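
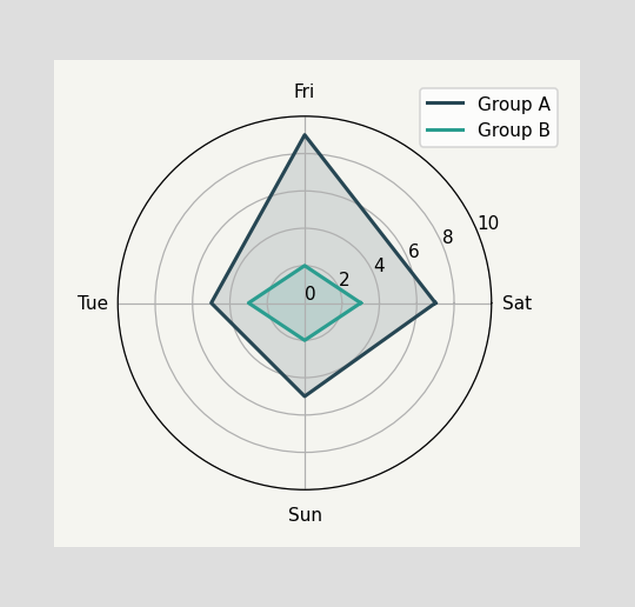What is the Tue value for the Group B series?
3

On the Tue axis, Group B reaches 3.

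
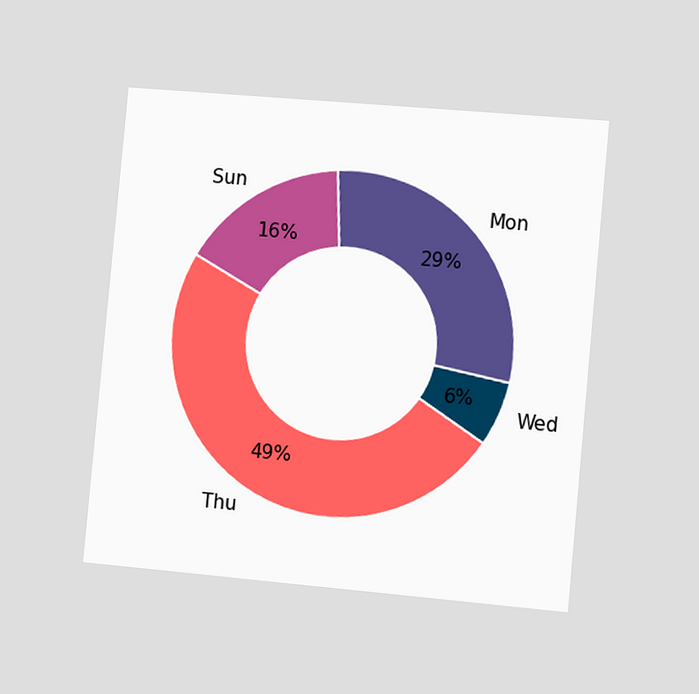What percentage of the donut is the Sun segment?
The chart is tilted about 5° clockwise and viewed slightly from the right. The Sun segment takes up 16% of the ring.

16%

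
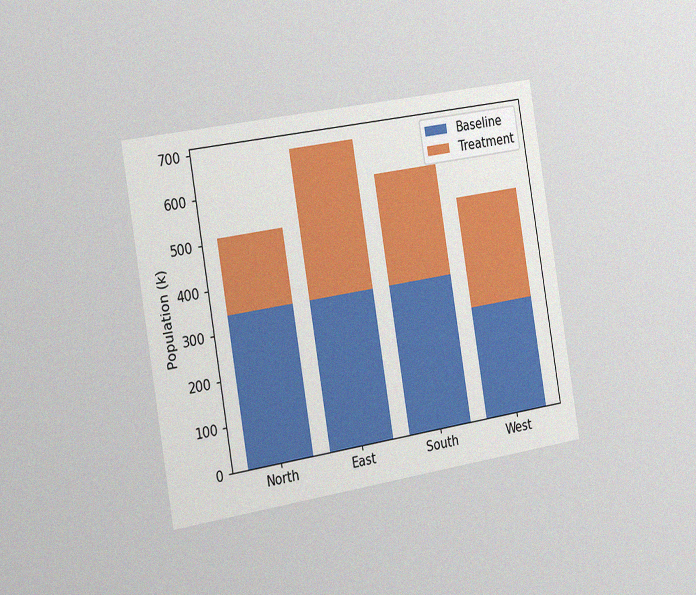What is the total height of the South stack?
The chart is tilted about 9° counter-clockwise and viewed slightly from the left, with some photo noise. The South stack's top reaches 595k on the y-axis.

595k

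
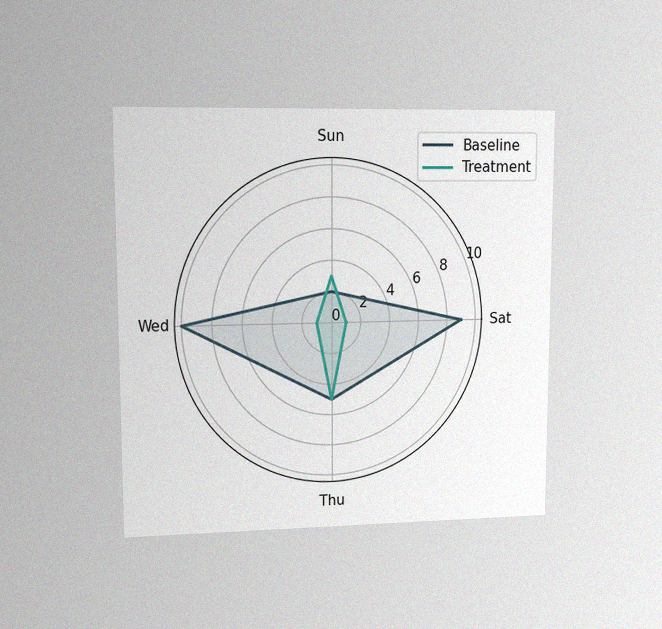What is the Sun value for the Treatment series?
The chart is viewed at a slight angle, with some photo noise. On the Sun axis, Treatment reaches 3.

3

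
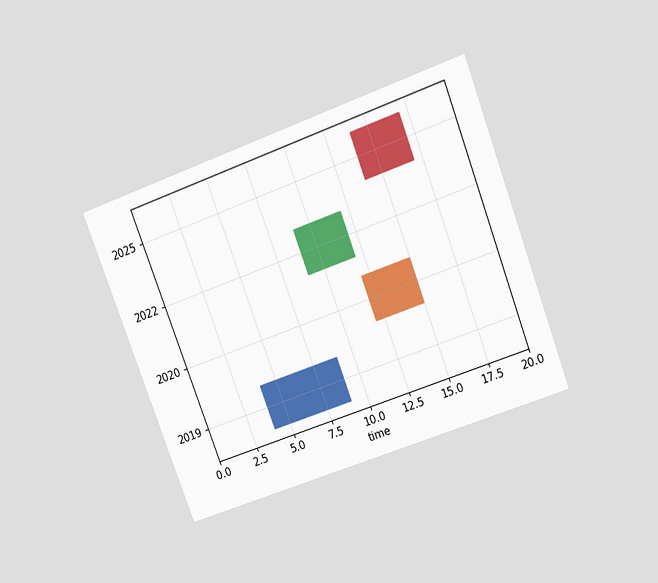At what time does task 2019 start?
The chart is tilted about 21° counter-clockwise and viewed slightly from above. The 2019 bar begins at t=4.

4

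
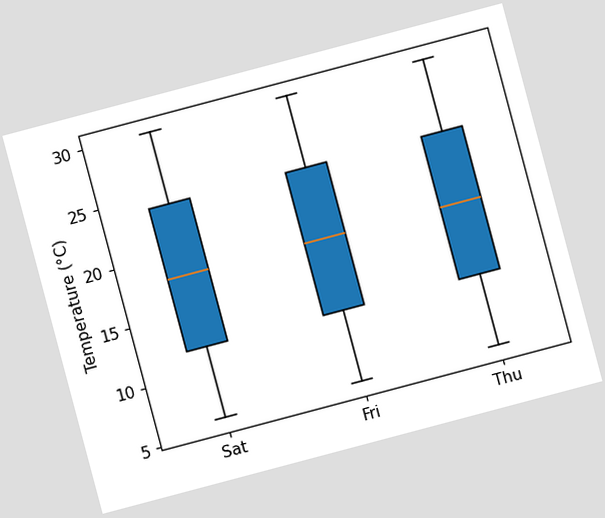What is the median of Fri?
18°C

The chart is tilted about 15° counter-clockwise. The median line in the Fri box sits at 18°C.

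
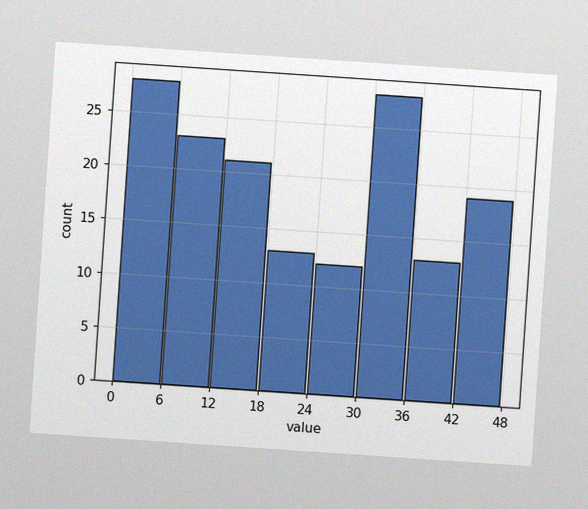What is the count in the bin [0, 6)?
28

The chart is tilted about 4° clockwise, with some photo noise. The [0, 6) bin has height 28.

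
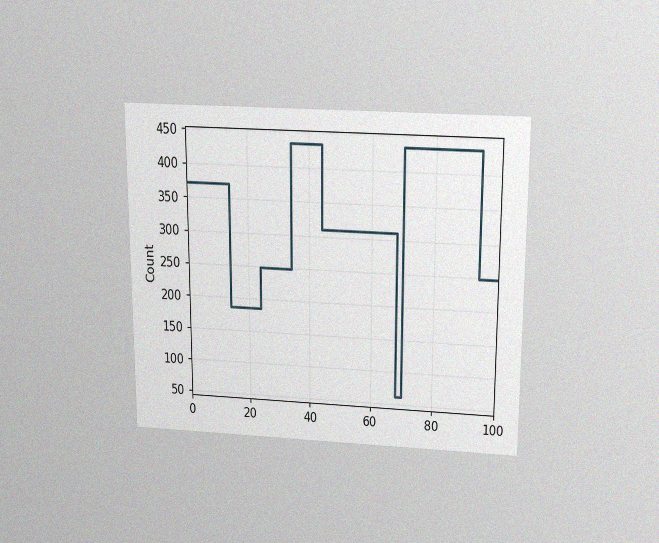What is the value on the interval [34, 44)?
434

The chart is viewed slightly from above, with some photo noise. On [34, 44) the step sits at 434.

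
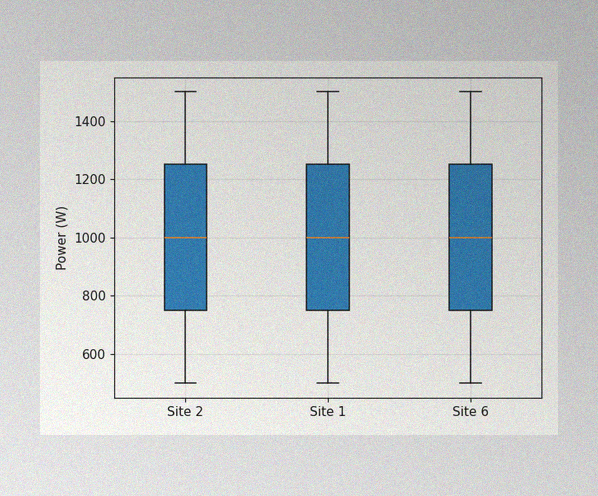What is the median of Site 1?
1000W

The image has some photo noise and uneven lighting. The median line in the Site 1 box sits at 1000W.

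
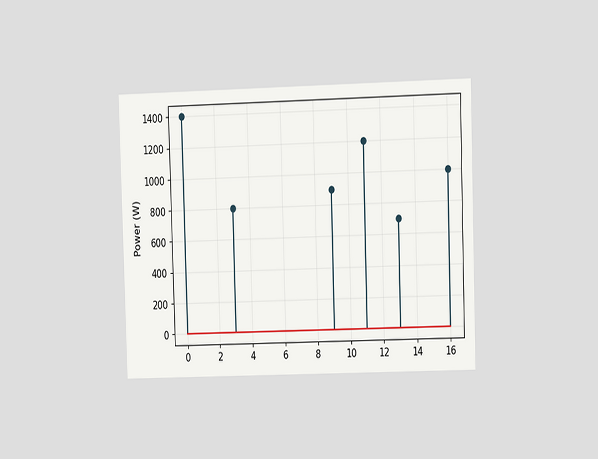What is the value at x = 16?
1000W

The chart is viewed at a slight angle. The stem at x=16 reaches 1000W.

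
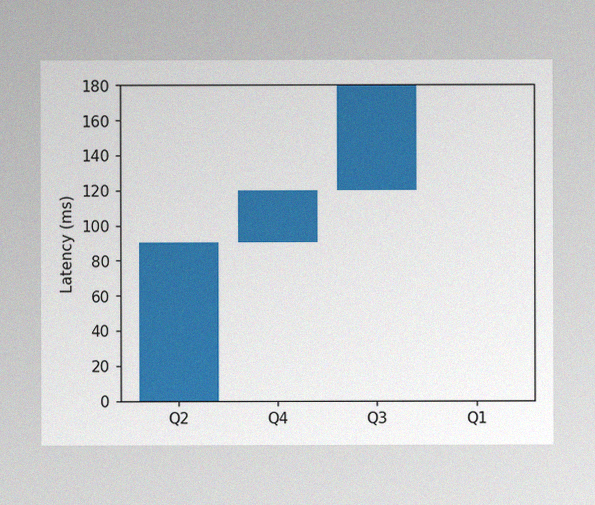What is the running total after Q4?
The image has some photo noise and uneven lighting. After Q4 the running total reaches 120ms.

120ms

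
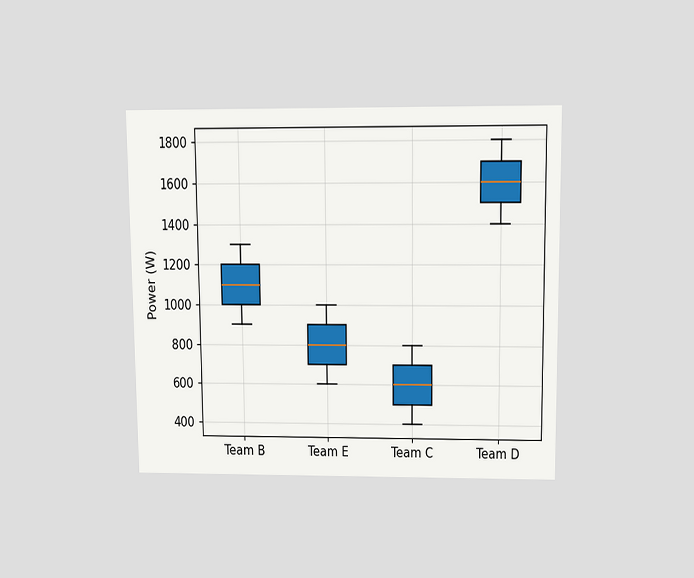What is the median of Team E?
800W

The chart is viewed slightly from above. The median line in the Team E box sits at 800W.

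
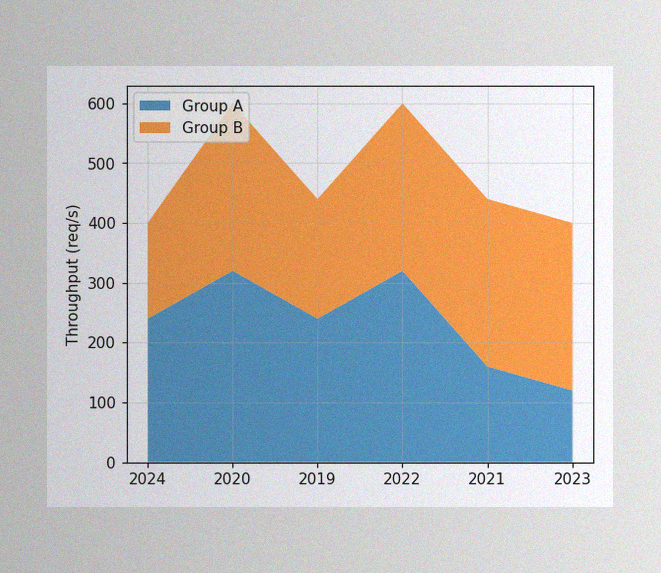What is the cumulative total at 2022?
The image has some photo noise and uneven lighting. The stacked total at 2022 reaches 600req/s.

600req/s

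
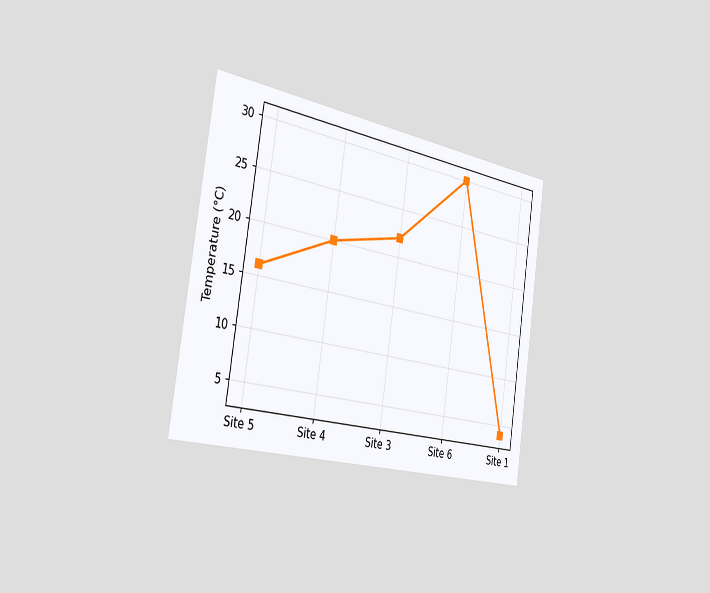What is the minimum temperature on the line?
4°C

The chart is tilted about 8° clockwise and viewed slightly from the left. The lowest point is at Site 1, and reading across to the y-axis gives 4°C.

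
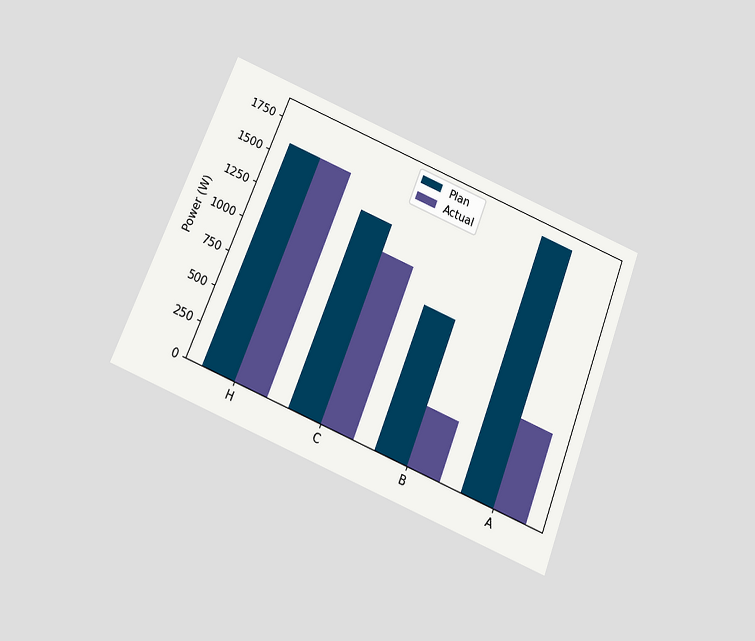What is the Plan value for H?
The chart is tilted about 22° clockwise and viewed slightly from below. The Plan bar at H reaches 1600W on the y-axis.

1600W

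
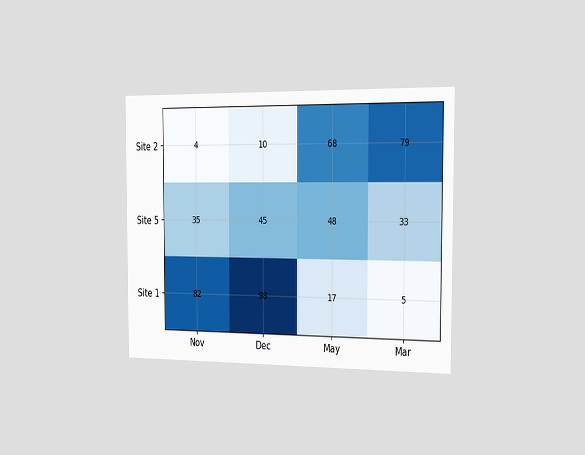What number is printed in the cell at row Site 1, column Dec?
The chart is viewed slightly from the right. The (Site 1, Dec) cell reads 98.

98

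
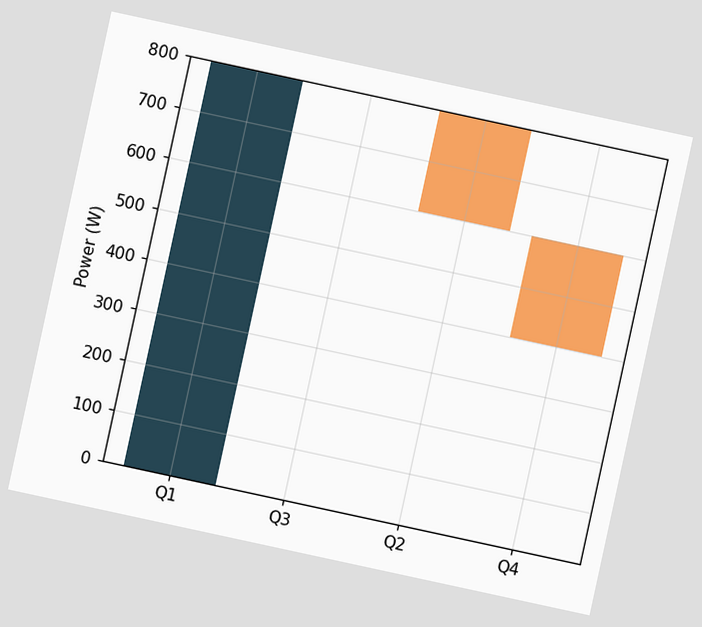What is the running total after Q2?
The chart is tilted about 12° clockwise. After Q2 the running total reaches 600W.

600W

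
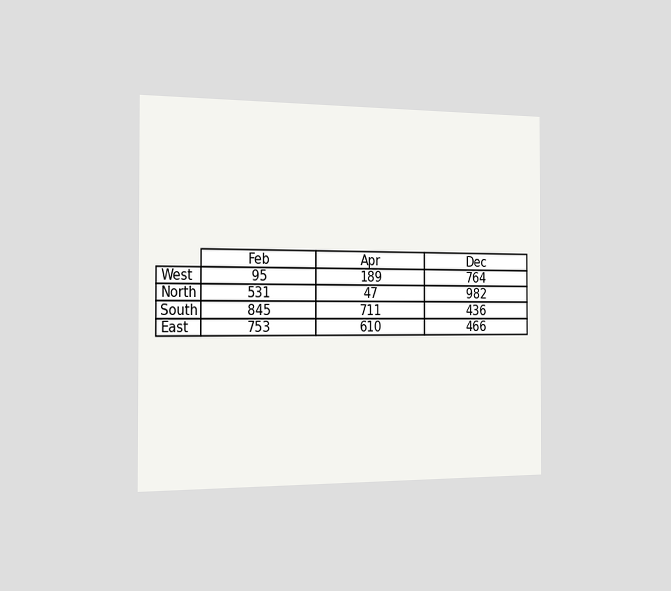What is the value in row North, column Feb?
The chart is viewed slightly from the left. The (North, Feb) cell reads 531.

531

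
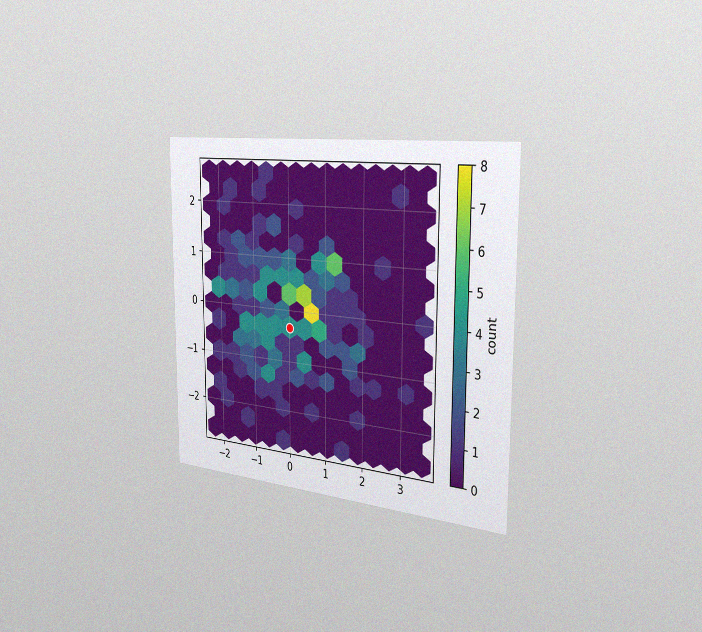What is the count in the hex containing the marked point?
The chart is viewed slightly from the right, with some photo noise. The marked hex reads 4 on the colorbar.

4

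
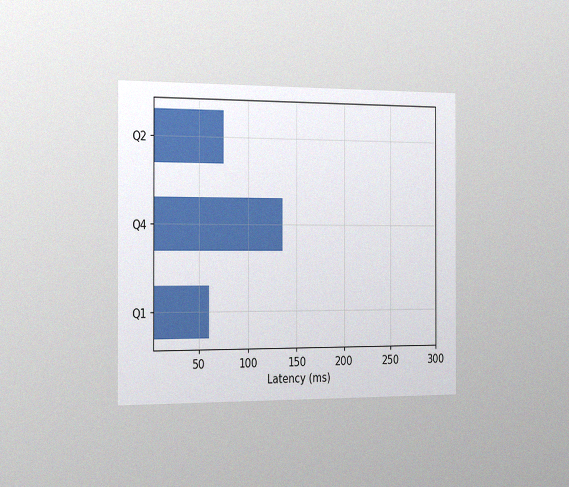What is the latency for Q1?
The chart is viewed slightly from the left, with some photo noise. Reading along the chart's x-axis, the Q1 bar reaches 60ms.

60ms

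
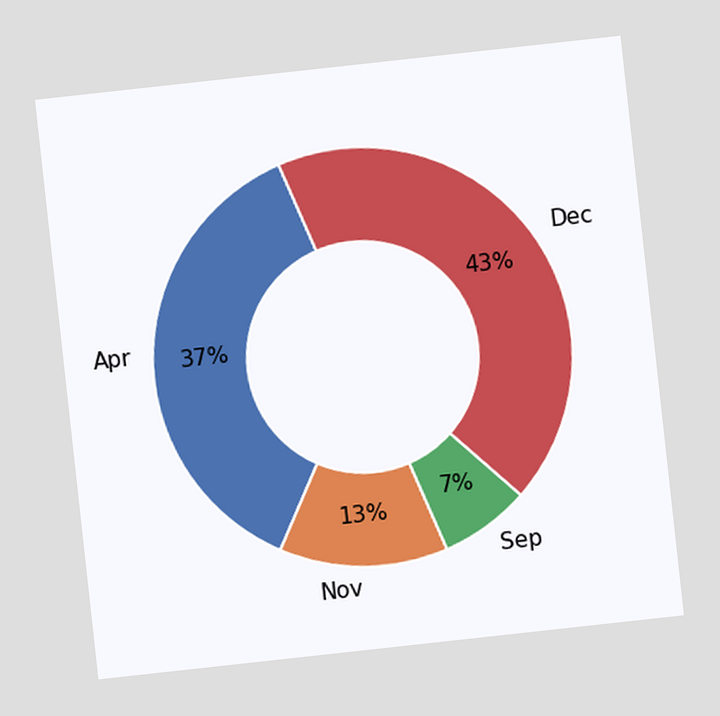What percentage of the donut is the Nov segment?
13%

The chart is tilted about 6° counter-clockwise. The Nov segment takes up 13% of the ring.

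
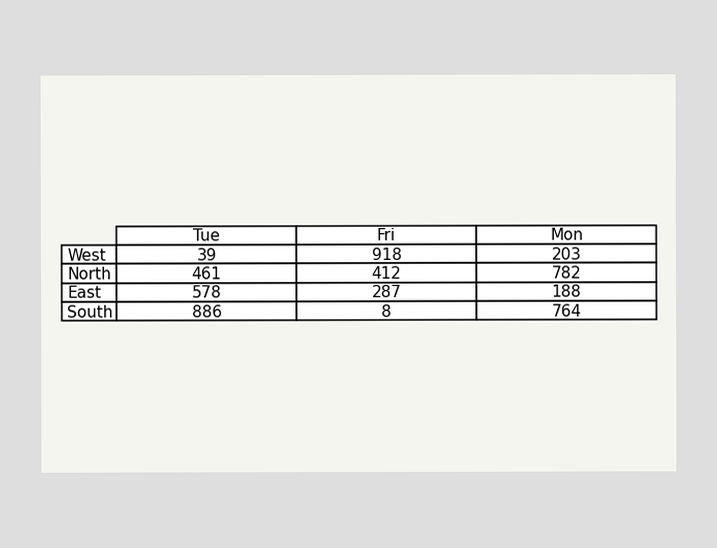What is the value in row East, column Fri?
The (East, Fri) cell reads 287.

287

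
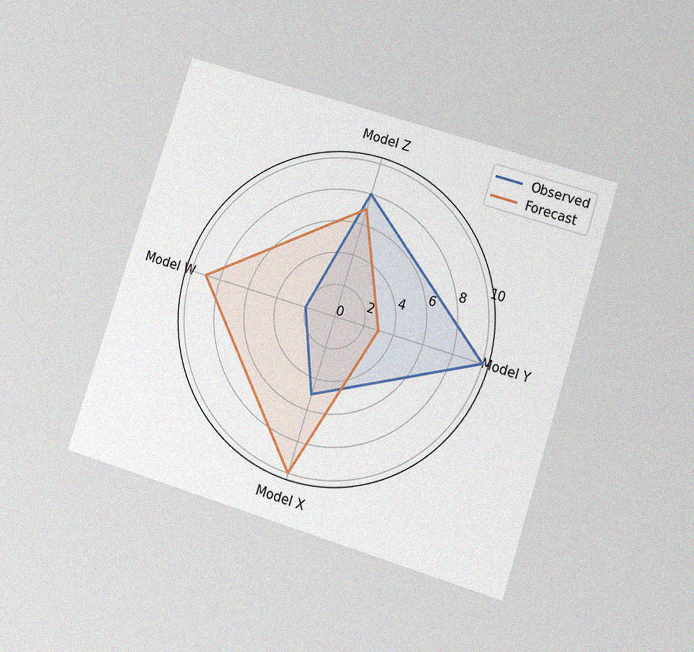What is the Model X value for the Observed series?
The chart is tilted about 18° clockwise and viewed at a slight angle, with some photo noise. On the Model X axis, Observed reaches 5.

5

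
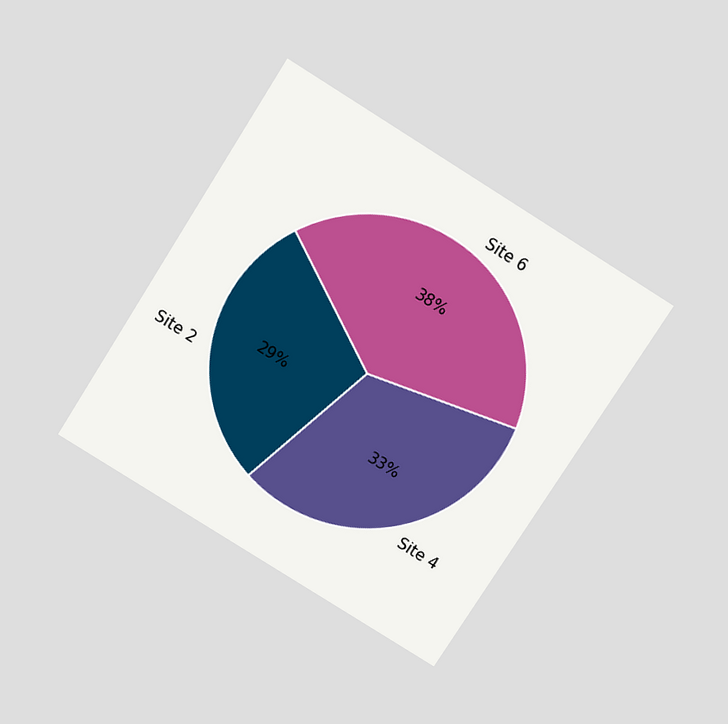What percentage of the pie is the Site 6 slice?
The chart is tilted about 32° clockwise and viewed slightly from above. The Site 6 slice takes up 38% of the pie.

38%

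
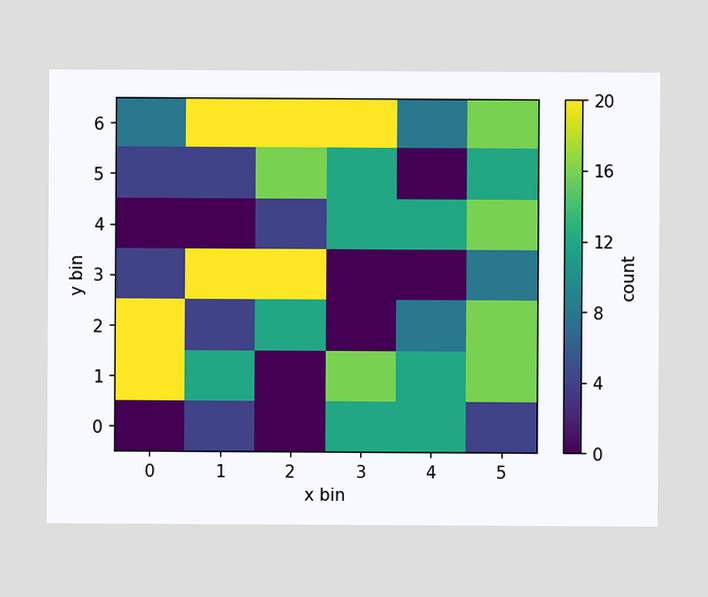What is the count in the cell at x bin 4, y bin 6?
Matching the cell (4, 6) against the colorbar gives 8.

8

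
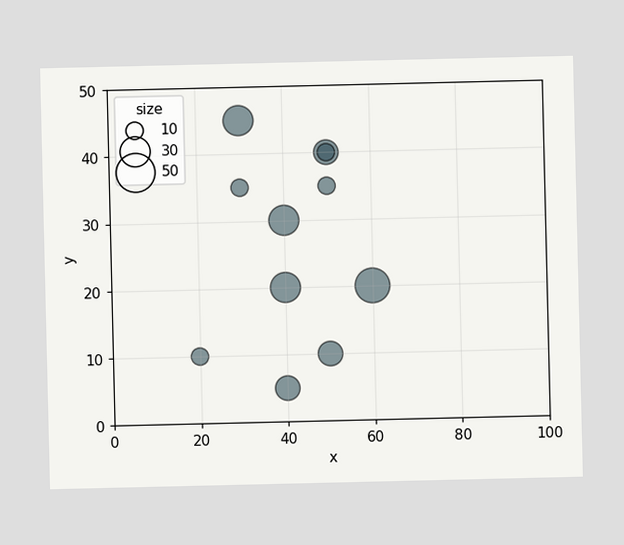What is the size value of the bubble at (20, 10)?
10

Matching the bubble at (20, 10) against the size legend gives 10.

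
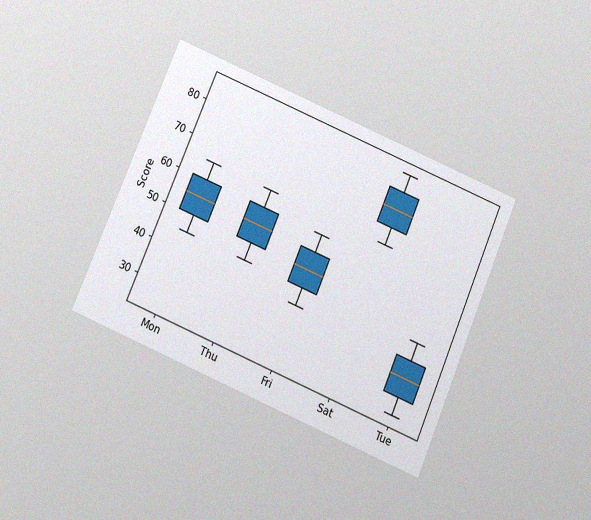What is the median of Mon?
55

The chart is tilted about 23° clockwise and viewed slightly from below, with some photo noise. The median line in the Mon box sits at 55.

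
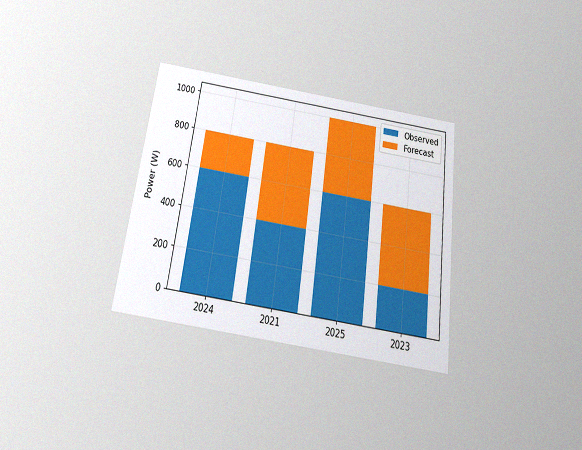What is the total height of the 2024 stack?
800W

The chart is tilted about 8° clockwise and viewed slightly from below, with some photo noise. The 2024 stack's top reaches 800W on the y-axis.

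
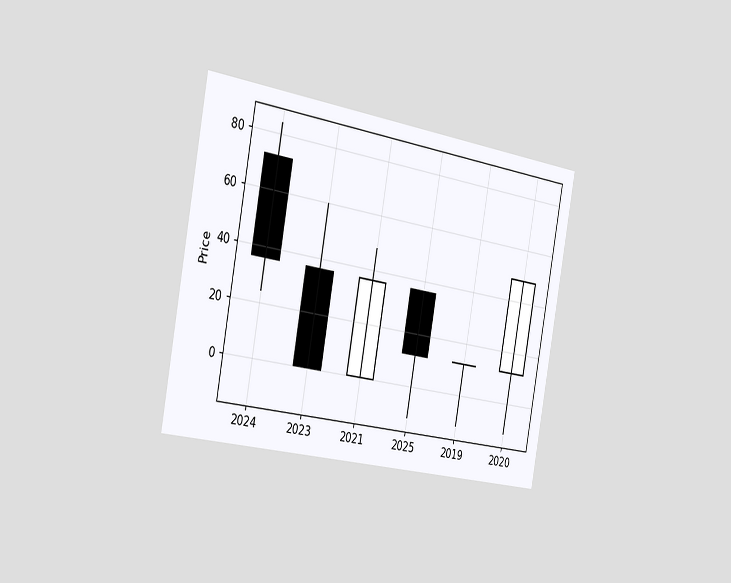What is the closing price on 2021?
The chart is tilted about 10° clockwise and viewed slightly from the left. The 2021 candle closes at 36.

36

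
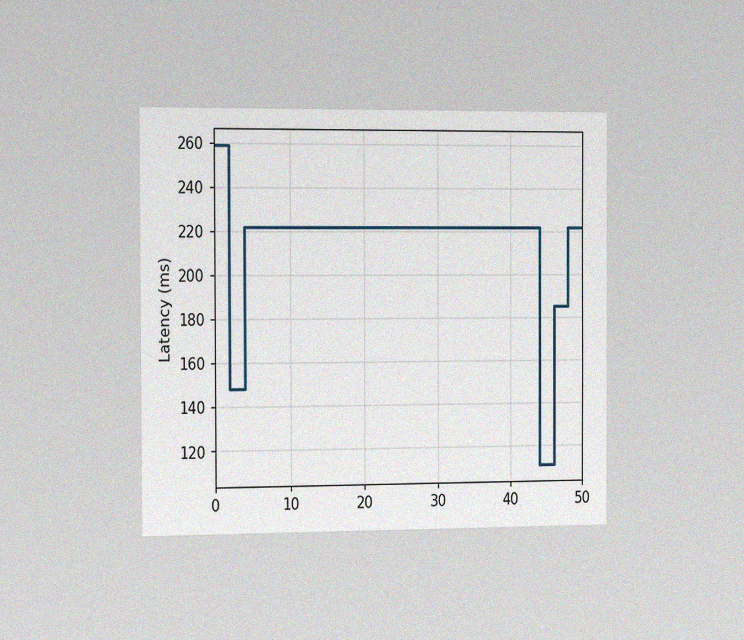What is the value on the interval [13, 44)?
222ms

The chart is viewed slightly from the left, with some photo noise. On [13, 44) the step sits at 222ms.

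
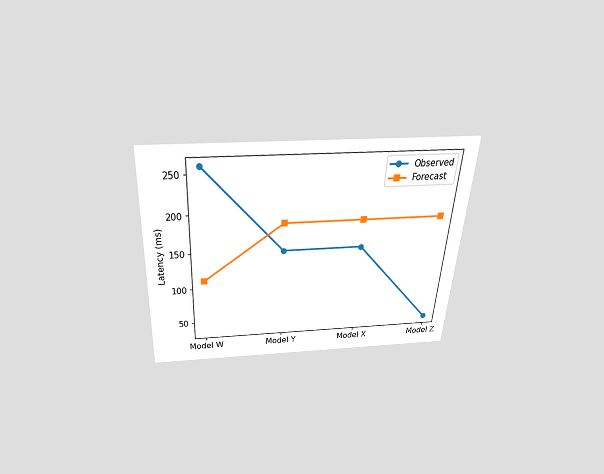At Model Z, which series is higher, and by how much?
The chart is tilted about 3° clockwise and viewed slightly from above. At Model Z, Forecast sits above the other line by 148ms.

Forecast, by 148ms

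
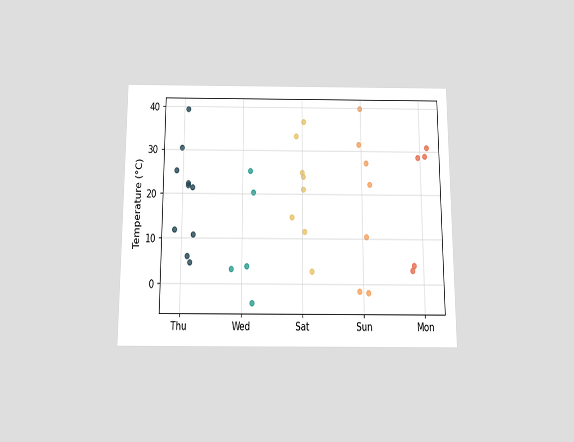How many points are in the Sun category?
The chart is viewed slightly from below. Counting the markers in the Sun column gives 7.

7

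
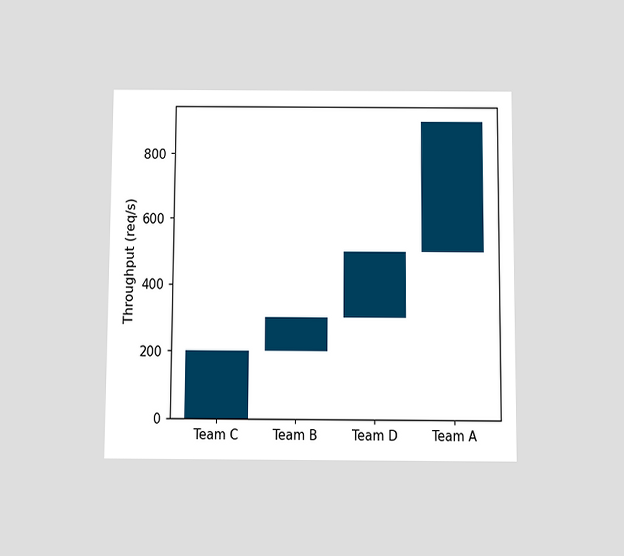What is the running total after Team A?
900req/s

The chart is viewed slightly from below. After Team A the running total reaches 900req/s.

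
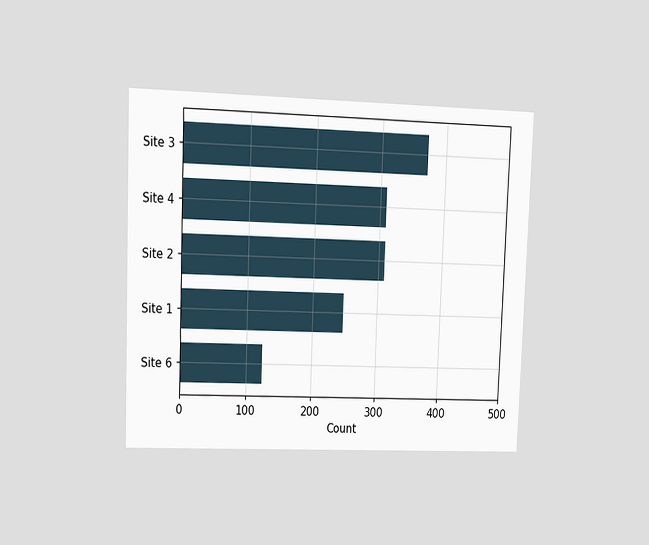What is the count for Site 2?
310

The chart is tilted about 2° clockwise and viewed at a slight angle. Reading along the chart's x-axis, the Site 2 bar reaches 310.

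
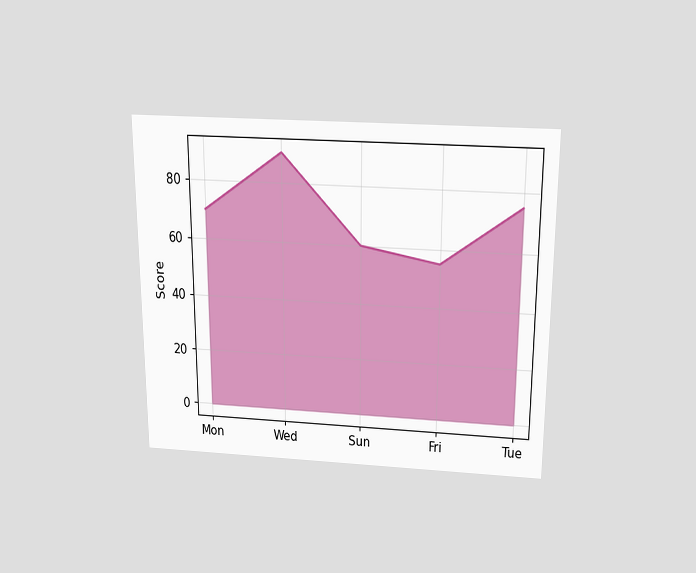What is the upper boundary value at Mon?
The chart is viewed slightly from above. At Mon the upper boundary is at 70.

70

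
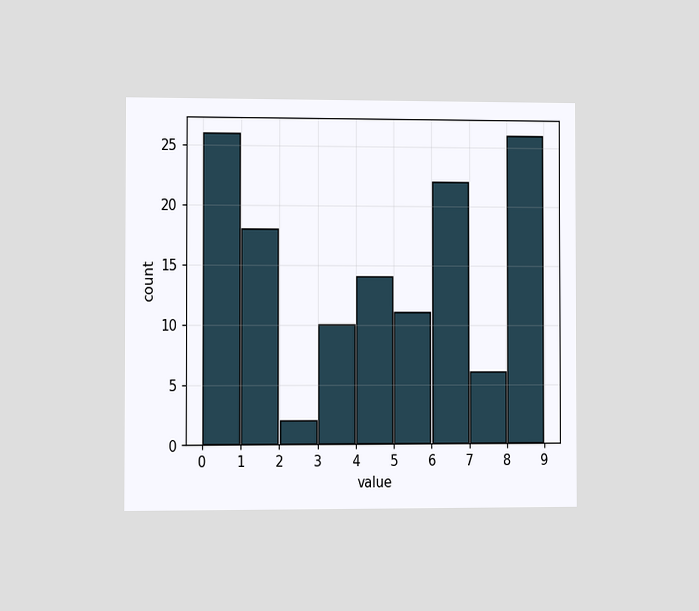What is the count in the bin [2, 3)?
2

The chart is viewed slightly from the left. The [2, 3) bin has height 2.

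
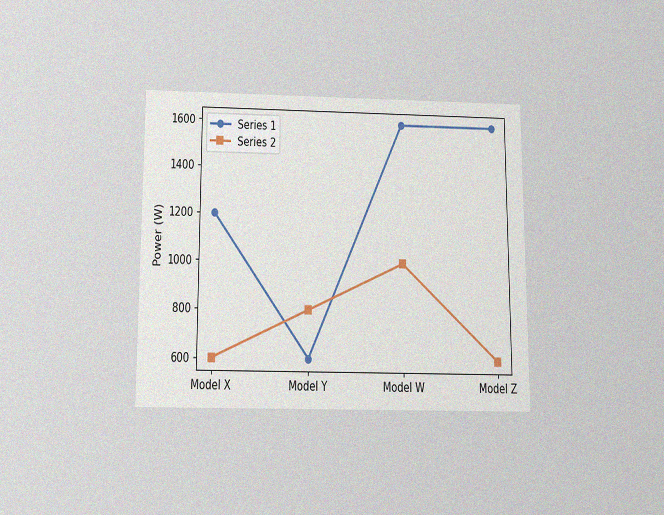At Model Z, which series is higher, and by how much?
Series 1, by 1000W

The chart is viewed slightly from below, with some photo noise. At Model Z, Series 1 sits above the other line by 1000W.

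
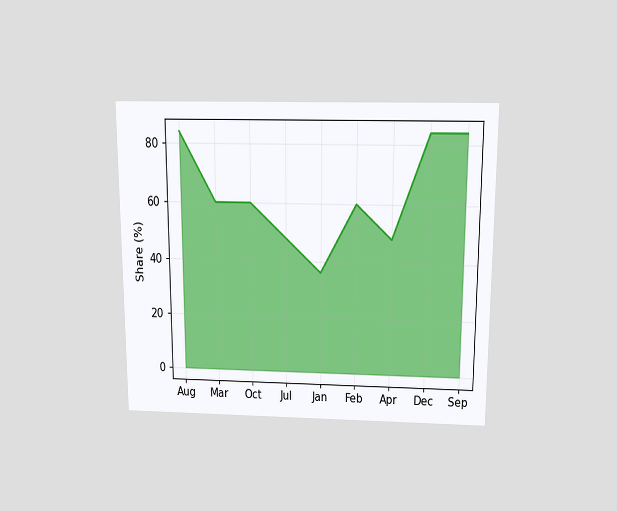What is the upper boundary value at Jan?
The chart is viewed slightly from above. At Jan the upper boundary is at 36%.

36%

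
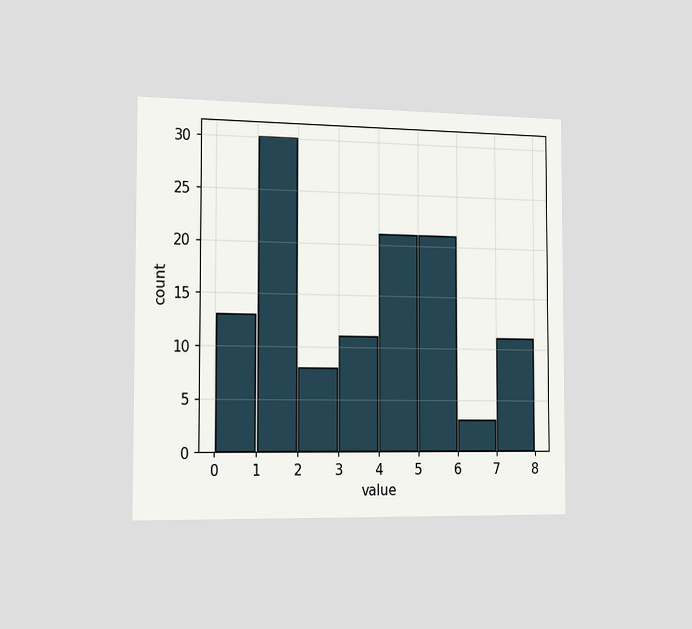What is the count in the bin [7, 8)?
The chart is viewed slightly from the left. The [7, 8) bin has height 11.

11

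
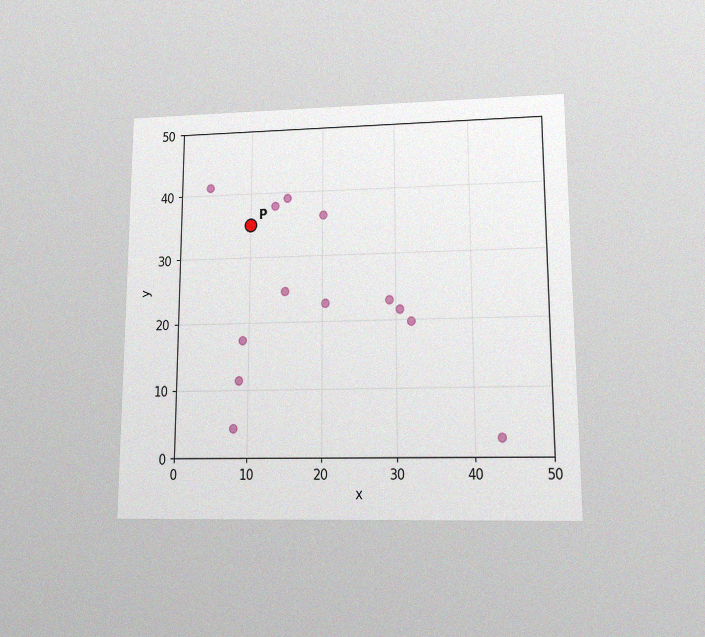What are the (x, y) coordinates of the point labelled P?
The chart is viewed at a slight angle, with some photo noise. Following the gridlines from P to each axis, P sits at (10, 35).

(10, 35)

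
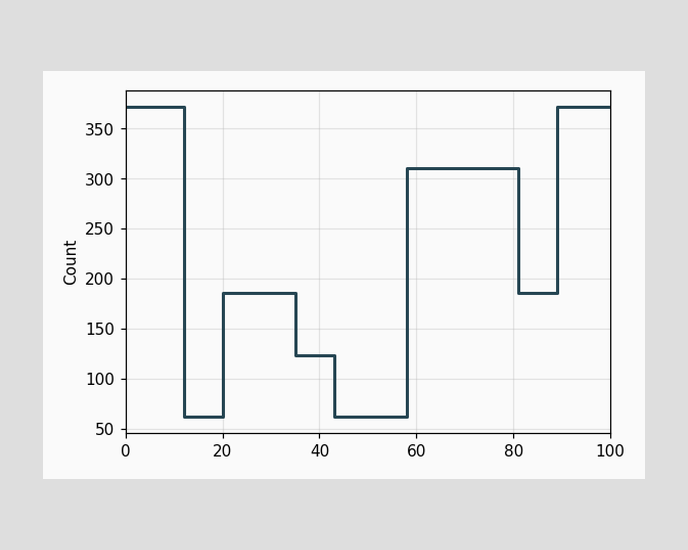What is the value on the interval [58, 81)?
On [58, 81) the step sits at 310.

310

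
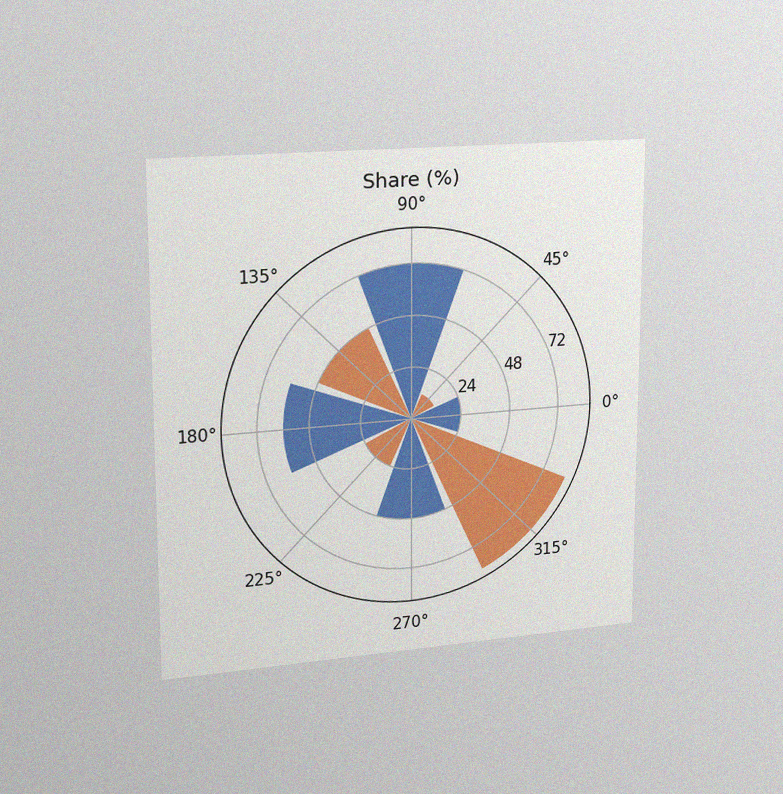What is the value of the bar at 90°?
72%

The chart is viewed slightly from the left, with some photo noise. The bar at 90° reaches 72% on the radial axis.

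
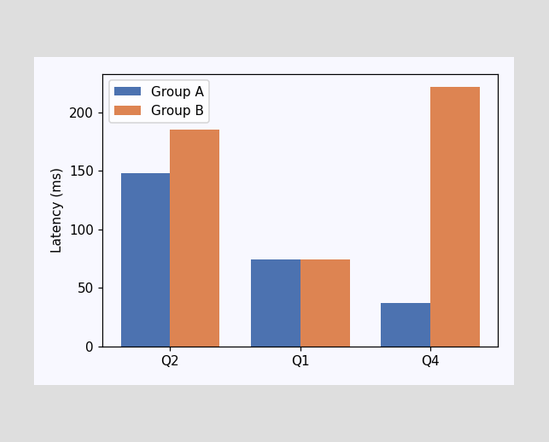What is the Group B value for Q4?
222ms

The Group B bar at Q4 reaches 222ms on the y-axis.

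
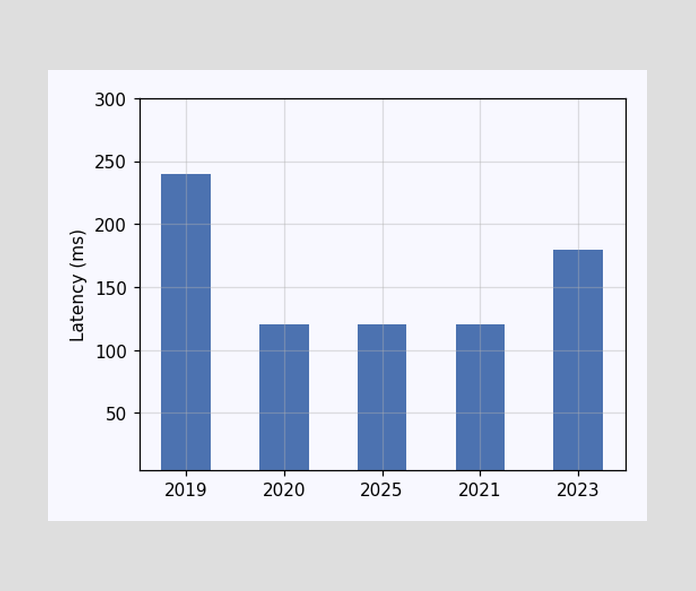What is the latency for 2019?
Reading along the chart's y-axis, the 2019 bar reaches 240ms.

240ms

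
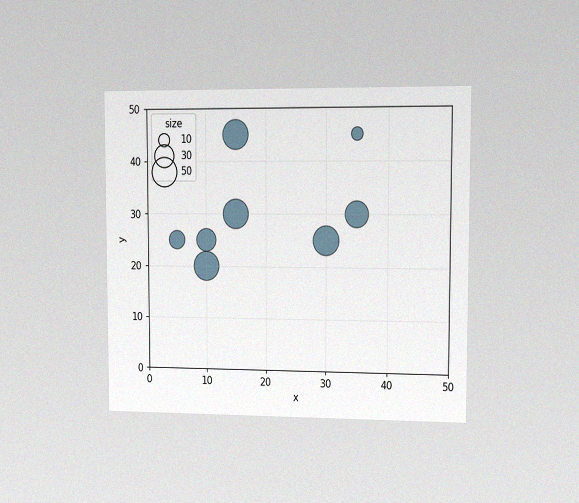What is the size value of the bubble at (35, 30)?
The chart is viewed slightly from the right, with some photo noise. Matching the bubble at (35, 30) against the size legend gives 40.

40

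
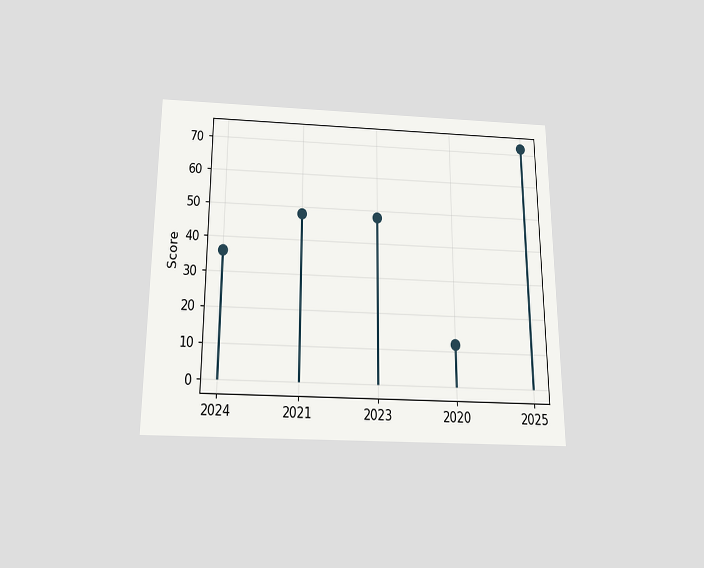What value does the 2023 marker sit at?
The chart is viewed slightly from below. The 2023 marker sits at 48.

48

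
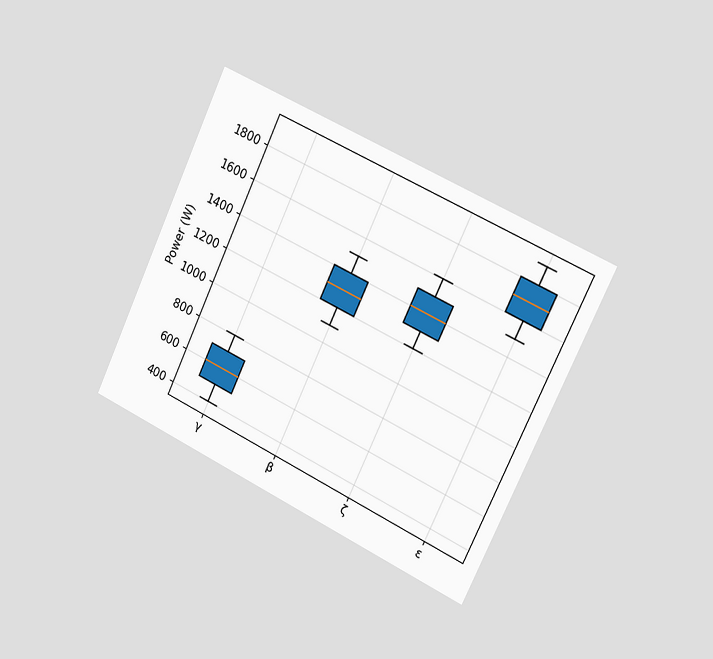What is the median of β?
The chart is tilted about 25° clockwise and viewed slightly from the right. The median line in the β box sits at 1300W.

1300W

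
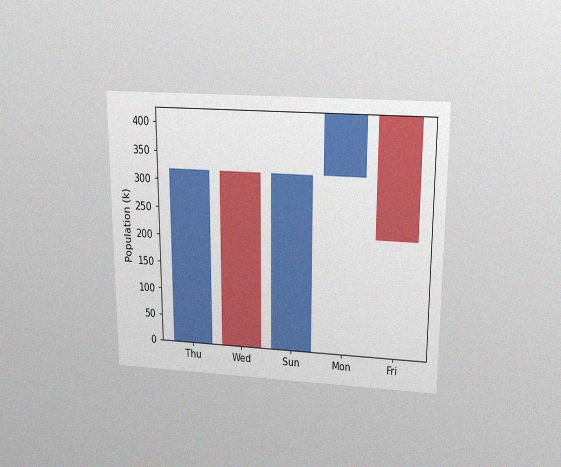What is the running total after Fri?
The chart is viewed slightly from above, with some photo noise. After Fri the running total reaches 212k.

212k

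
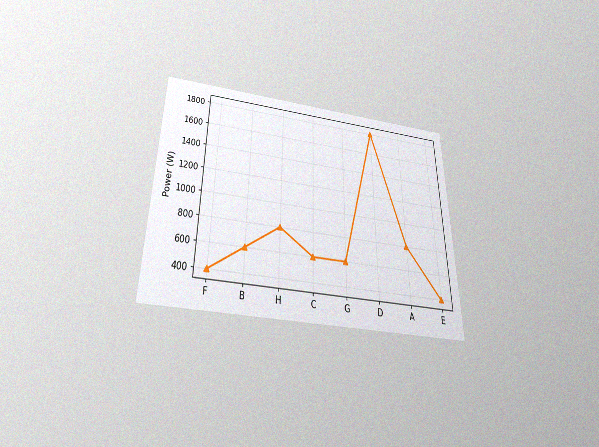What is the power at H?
The chart is viewed slightly from below, with some photo noise. At H, the line is at 800W.

800W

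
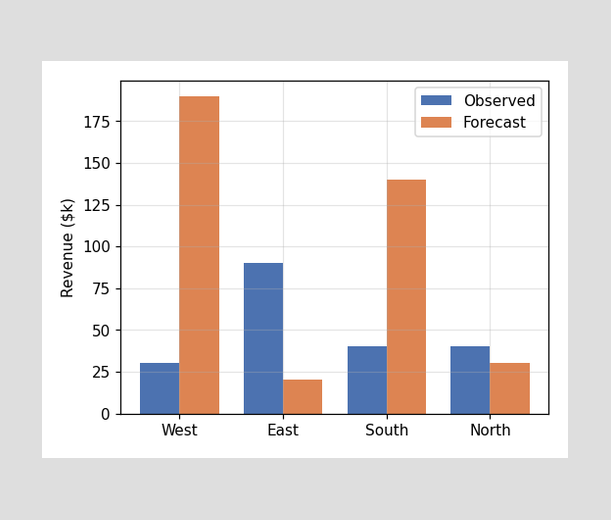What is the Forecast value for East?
The Forecast bar at East reaches $20k on the y-axis.

$20k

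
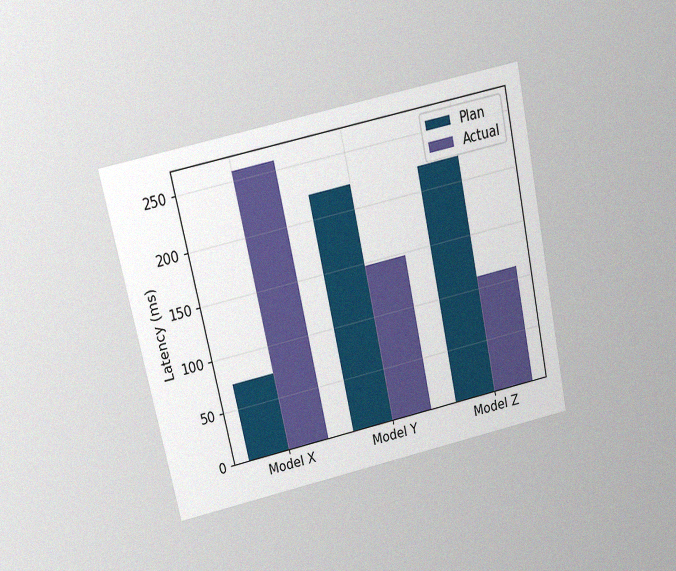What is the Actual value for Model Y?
The chart is tilted about 12° counter-clockwise and viewed at a slight angle, with some photo noise. The Actual bar at Model Y reaches 148ms on the y-axis.

148ms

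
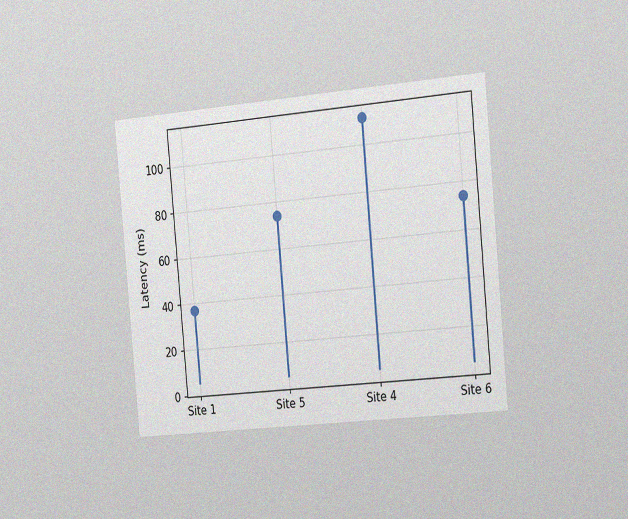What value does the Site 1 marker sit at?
The chart is tilted about 5° counter-clockwise and viewed slightly from the right, with some photo noise. The Site 1 marker sits at 37ms.

37ms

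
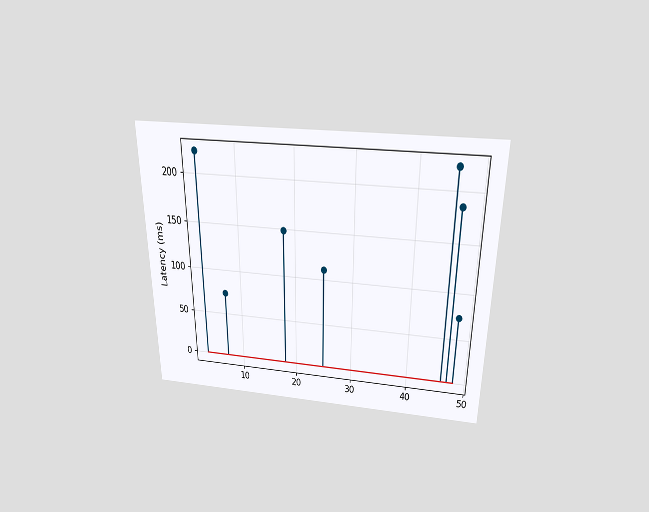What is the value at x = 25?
The chart is viewed slightly from above. The stem at x=25 reaches 111ms.

111ms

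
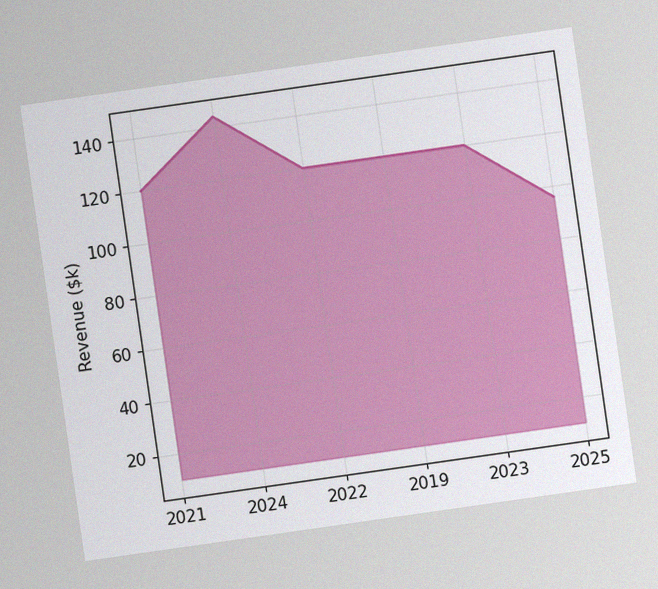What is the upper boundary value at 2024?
The chart is tilted about 8° counter-clockwise, with some photo noise. At 2024 the upper boundary is at $144k.

$144k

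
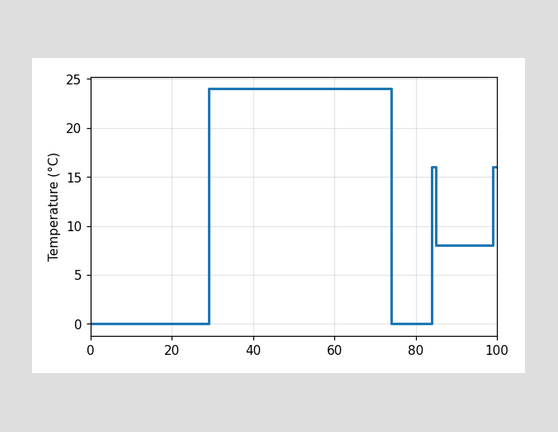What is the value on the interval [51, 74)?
On [51, 74) the step sits at 24°C.

24°C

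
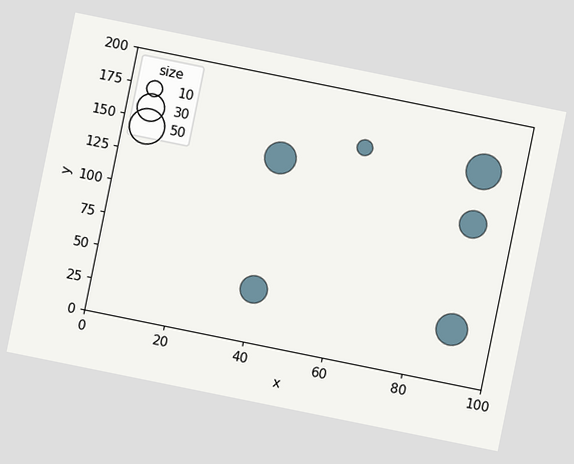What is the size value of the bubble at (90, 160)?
50

The chart is tilted about 11° clockwise. Matching the bubble at (90, 160) against the size legend gives 50.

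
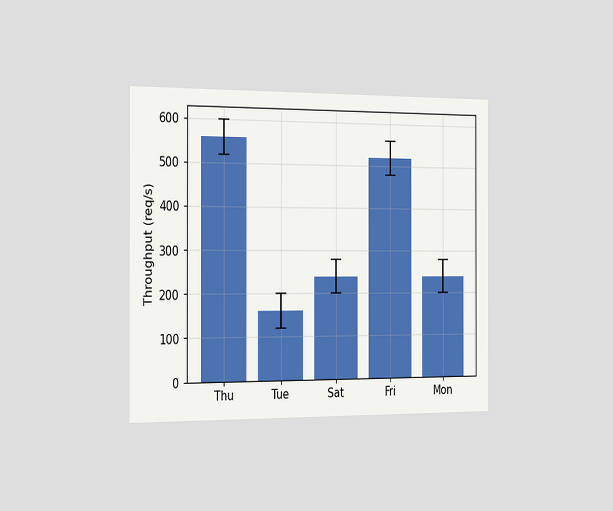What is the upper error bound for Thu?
600req/s

The chart is viewed slightly from the left. The Thu bar's upper whisker reaches 600req/s.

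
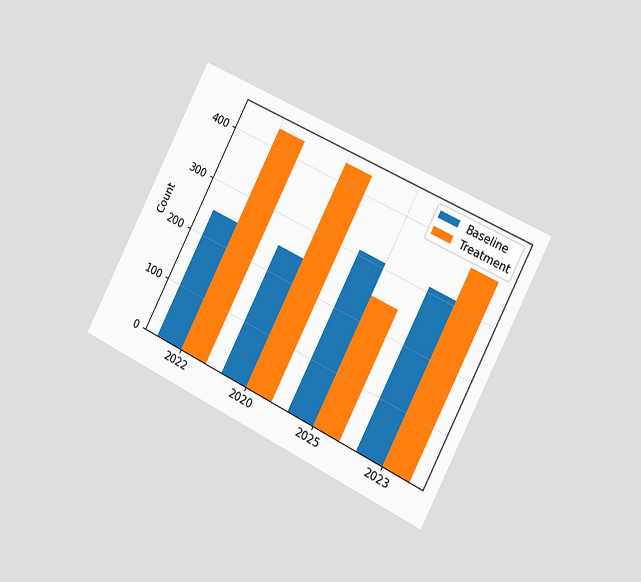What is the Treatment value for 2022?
434

The chart is tilted about 27° clockwise and viewed slightly from the right. The Treatment bar at 2022 reaches 434 on the y-axis.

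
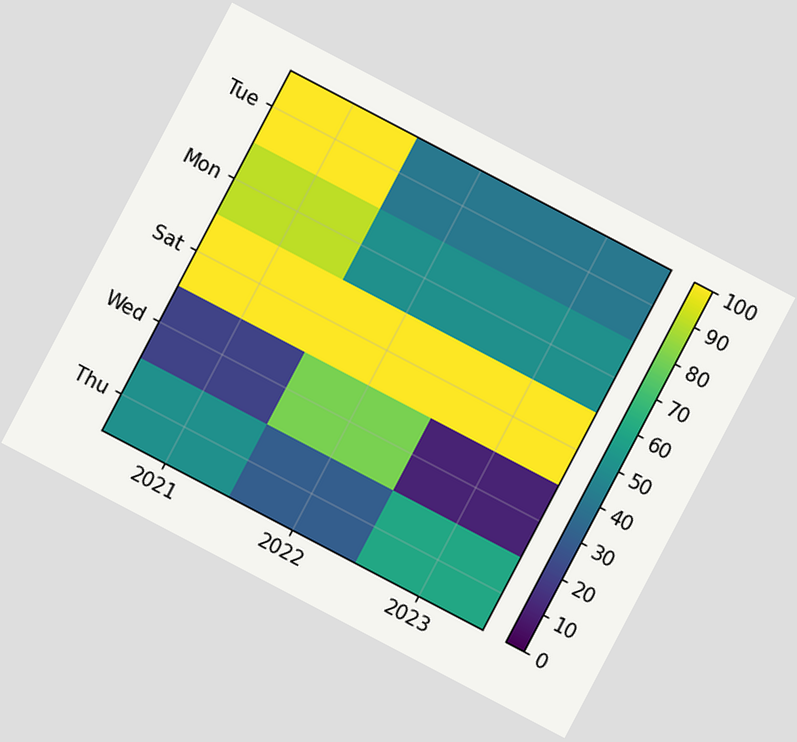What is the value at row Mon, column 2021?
90

The chart is tilted about 28° clockwise. Matching cell (Mon, 2021) against the colorbar gives 90.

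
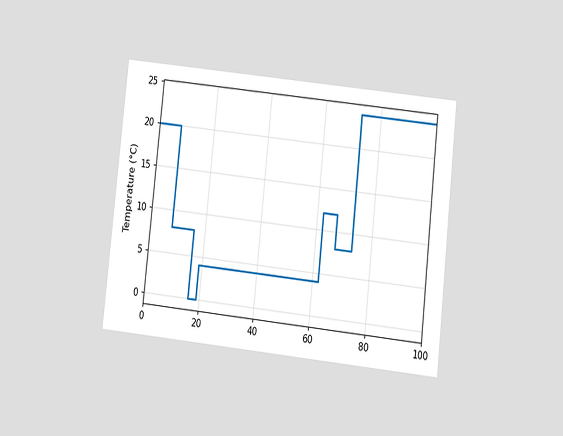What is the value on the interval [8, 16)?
8°C

The chart is tilted about 6° clockwise and viewed at a slight angle. On [8, 16) the step sits at 8°C.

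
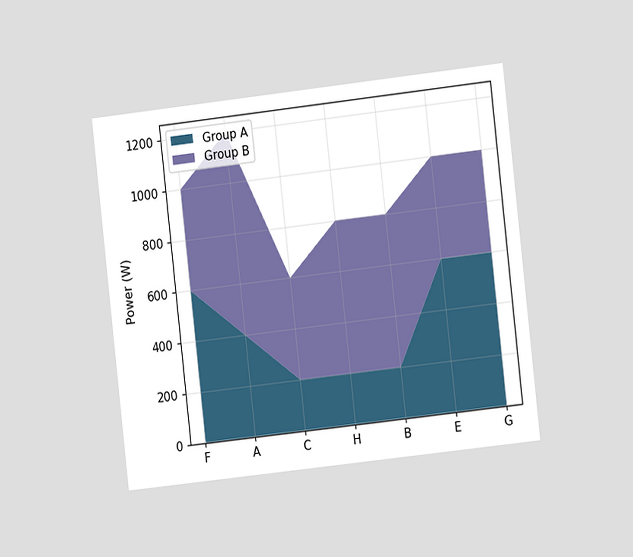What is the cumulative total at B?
800W

The chart is tilted about 6° counter-clockwise and viewed at a slight angle. The stacked total at B reaches 800W.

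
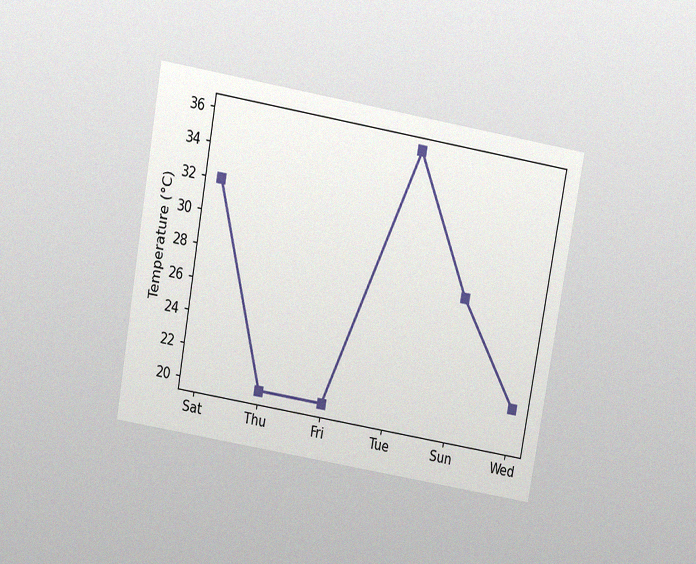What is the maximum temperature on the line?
36°C

The chart is tilted about 10° clockwise and viewed slightly from above, with some photo noise. The highest point is at Tue, and reading across to the y-axis gives 36°C.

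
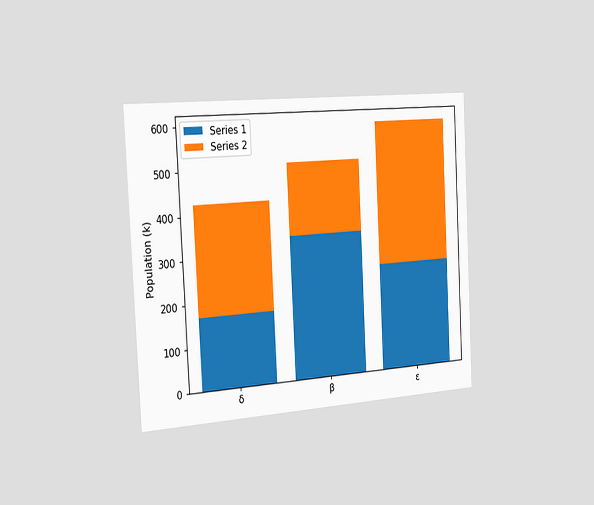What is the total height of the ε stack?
595k

The chart is tilted about 3° counter-clockwise and viewed slightly from the left. The ε stack's top reaches 595k on the y-axis.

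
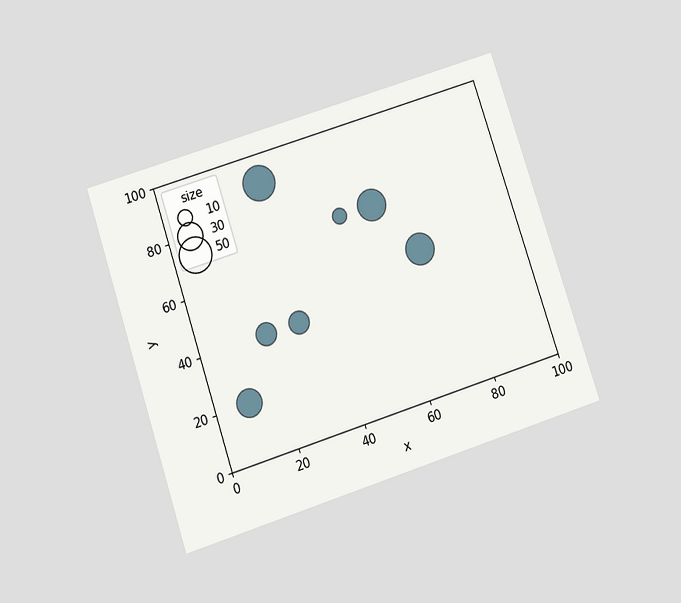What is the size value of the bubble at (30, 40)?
20

The chart is tilted about 18° counter-clockwise and viewed slightly from below. Matching the bubble at (30, 40) against the size legend gives 20.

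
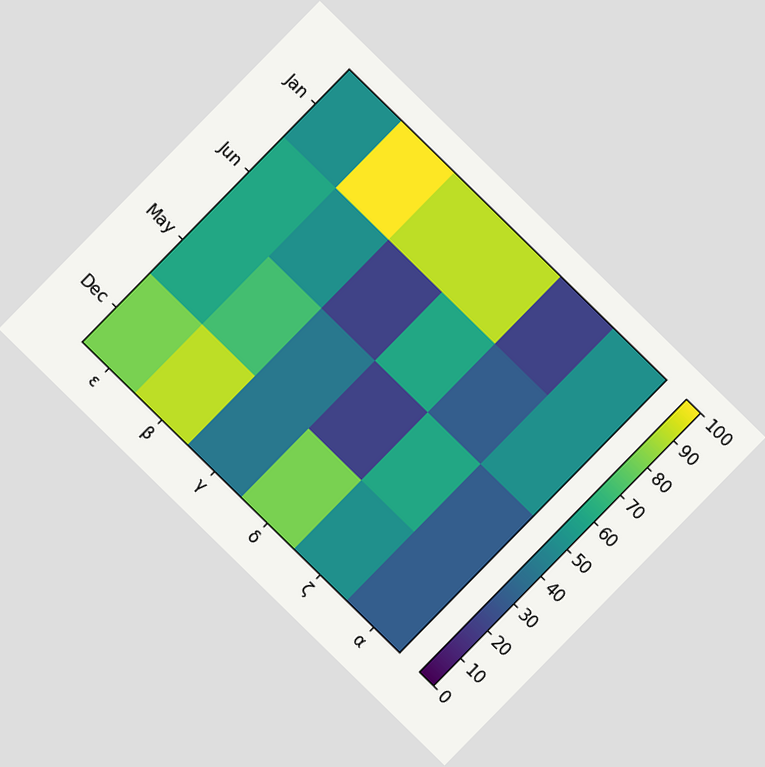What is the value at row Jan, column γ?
90

The chart is tilted about 44° clockwise. Matching cell (Jan, γ) against the colorbar gives 90.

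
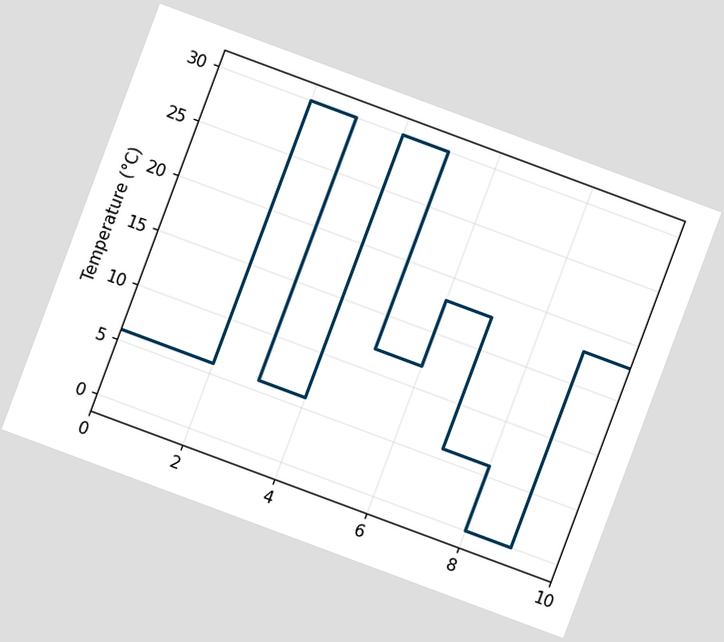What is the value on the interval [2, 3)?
30°C

The chart is tilted about 20° clockwise. On [2, 3) the step sits at 30°C.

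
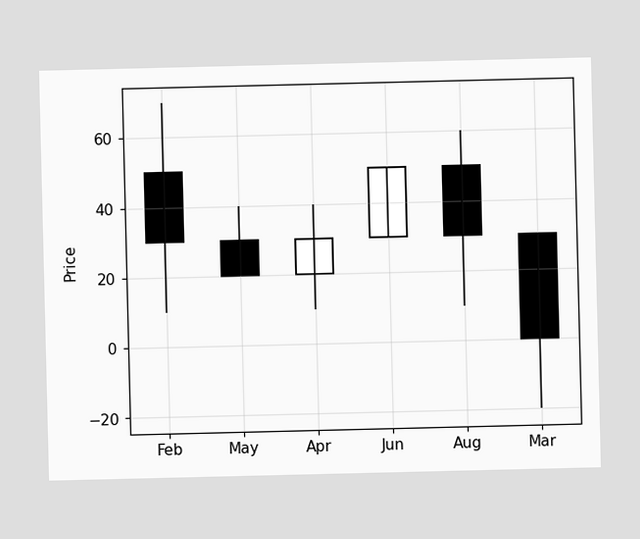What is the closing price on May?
The May candle closes at 20.

20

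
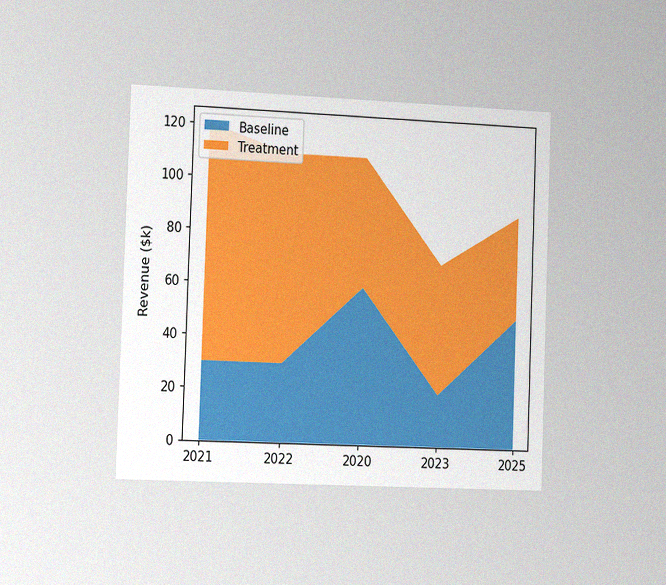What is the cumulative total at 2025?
$90k

The chart is tilted about 2° clockwise and viewed slightly from the left, with some photo noise. The stacked total at 2025 reaches $90k.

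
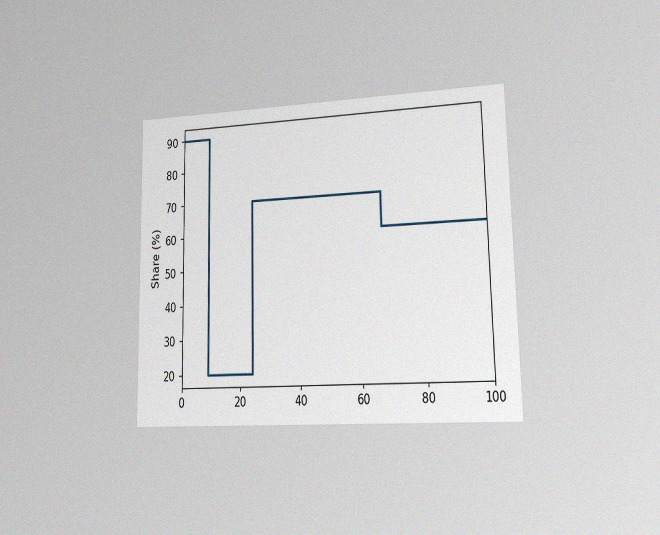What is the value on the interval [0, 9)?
90%

The chart is viewed at a slight angle, with some photo noise. On [0, 9) the step sits at 90%.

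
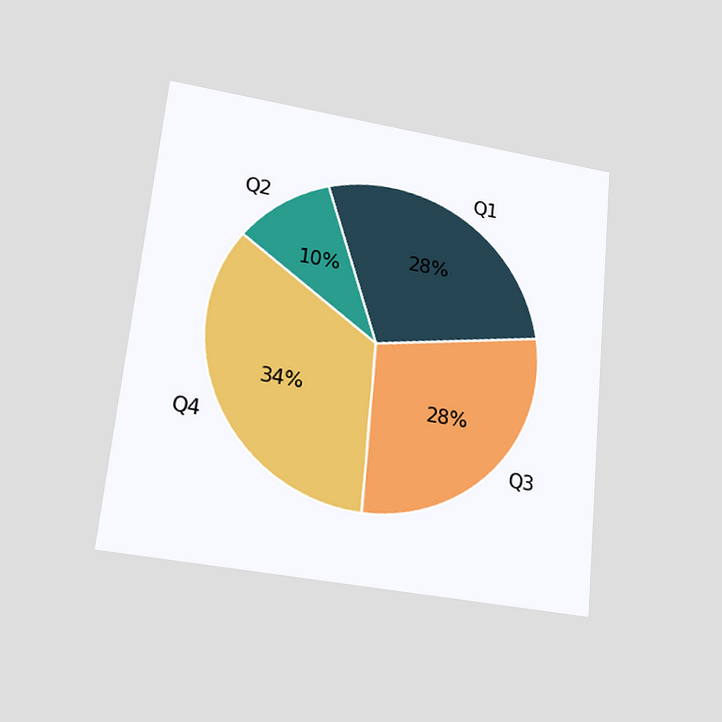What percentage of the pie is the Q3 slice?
28%

The chart is tilted about 6° clockwise and viewed slightly from below. The Q3 slice takes up 28% of the pie.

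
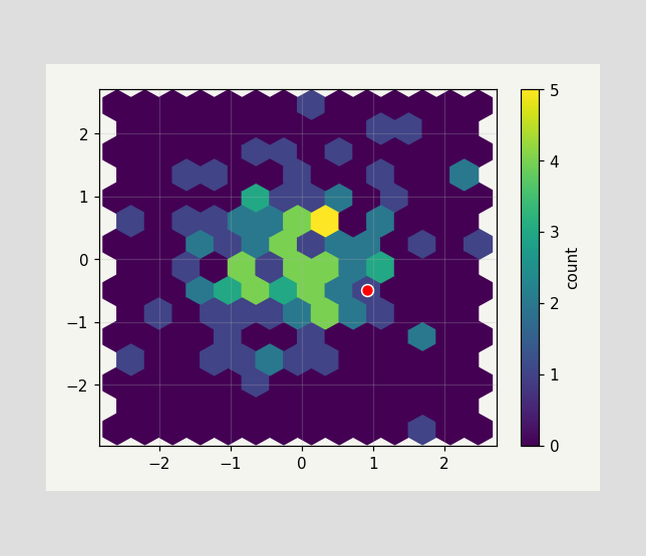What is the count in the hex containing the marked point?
1

The marked hex reads 1 on the colorbar.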